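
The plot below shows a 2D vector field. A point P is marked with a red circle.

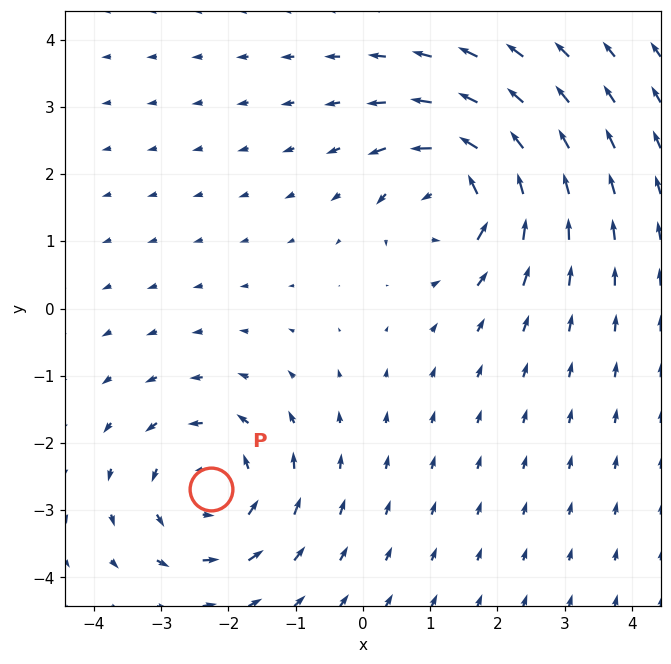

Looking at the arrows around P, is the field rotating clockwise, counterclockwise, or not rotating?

Near P at (-2.3, -2.7) the arrows circulate counterclockwise. The curl (z-component) there is about +5; positive curl means counterclockwise rotation.

counterclockwise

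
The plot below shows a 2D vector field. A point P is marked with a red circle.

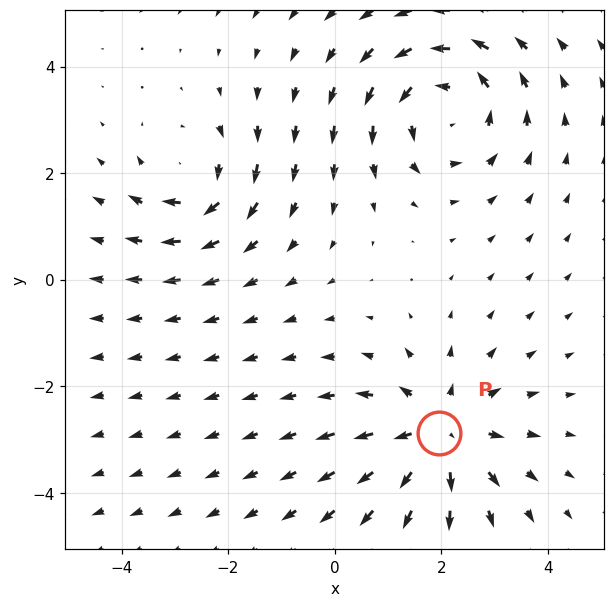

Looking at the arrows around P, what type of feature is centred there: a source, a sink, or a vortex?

source

At P (2.0, -2.9) the arrows spread outward. Divergence about +4, curl ≈0 — positive divergence with near-zero curl is a source.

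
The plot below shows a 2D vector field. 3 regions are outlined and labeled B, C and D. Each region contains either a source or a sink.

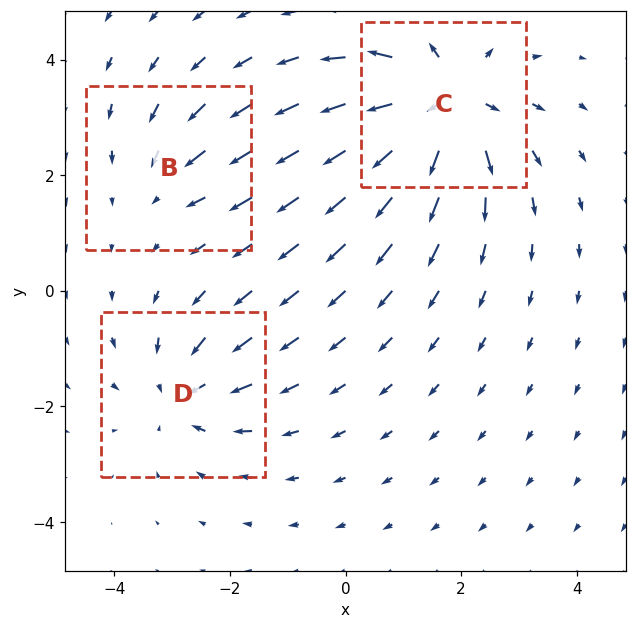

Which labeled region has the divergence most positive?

Divergence at each region's feature centre — B: about -2, C: about +5, D: about -3. Region C is most positive.

C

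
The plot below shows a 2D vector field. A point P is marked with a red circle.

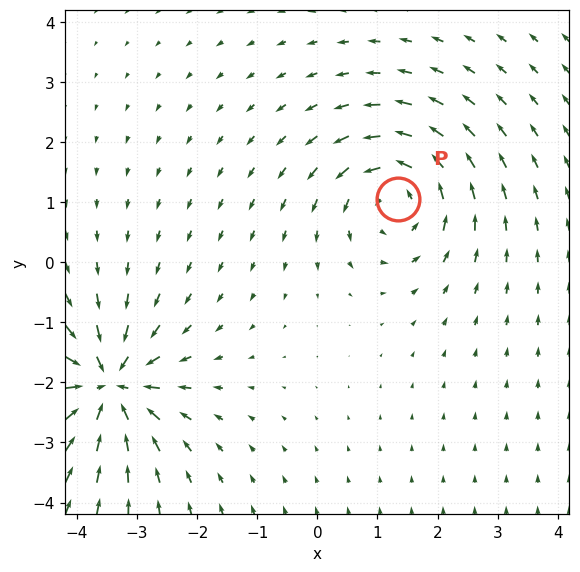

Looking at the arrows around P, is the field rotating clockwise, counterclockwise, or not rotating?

Near P at (1.3, 1.0) the arrows circulate counterclockwise. The curl (z-component) there is about +4; positive curl means counterclockwise rotation.

counterclockwise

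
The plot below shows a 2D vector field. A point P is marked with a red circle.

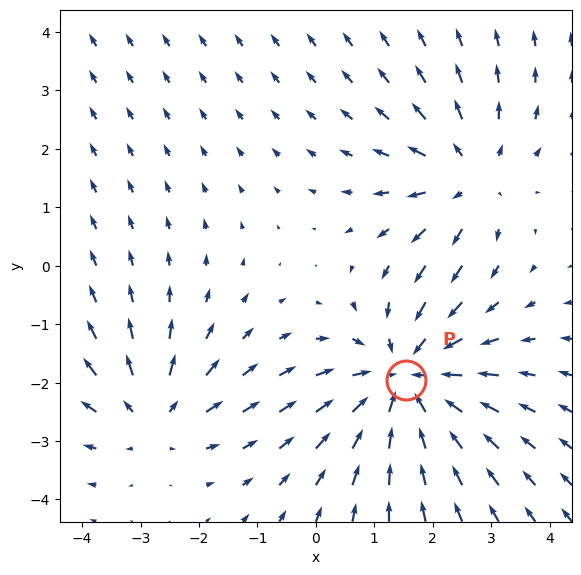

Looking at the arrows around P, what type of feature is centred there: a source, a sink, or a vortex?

At P (1.5, -2.0) the arrows converge inward. Divergence about -4, curl ≈0 — negative divergence with near-zero curl is a sink.

sink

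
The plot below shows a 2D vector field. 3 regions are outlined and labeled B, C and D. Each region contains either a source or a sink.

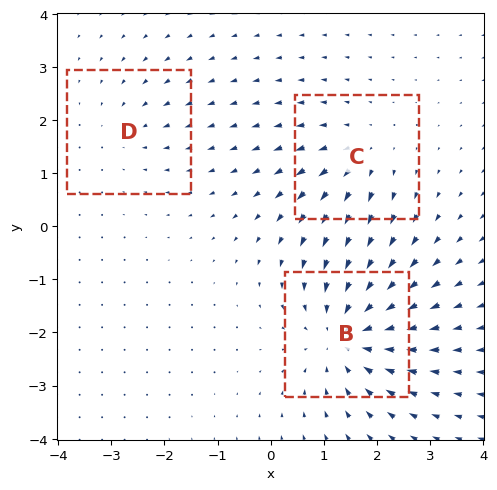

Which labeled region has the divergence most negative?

B

Divergence at each region's feature centre — B: about -5, C: about +3, D: about -2. Region B is most negative.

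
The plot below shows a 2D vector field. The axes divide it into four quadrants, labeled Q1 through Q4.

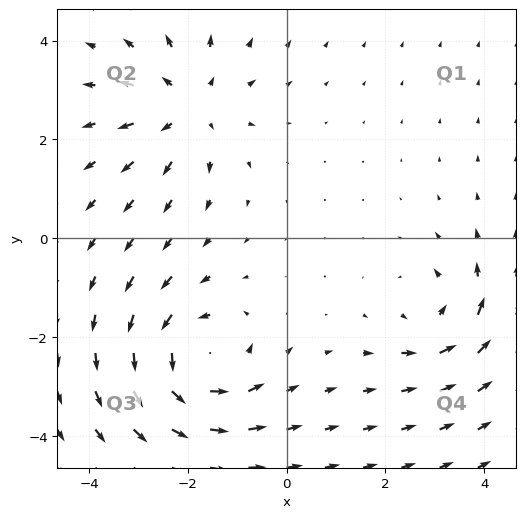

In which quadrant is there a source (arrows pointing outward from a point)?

The source sits at approximately (-2.0, 2.7), which lies in quadrant Q2. The divergence there is about +3, positive as expected for a source.

Q2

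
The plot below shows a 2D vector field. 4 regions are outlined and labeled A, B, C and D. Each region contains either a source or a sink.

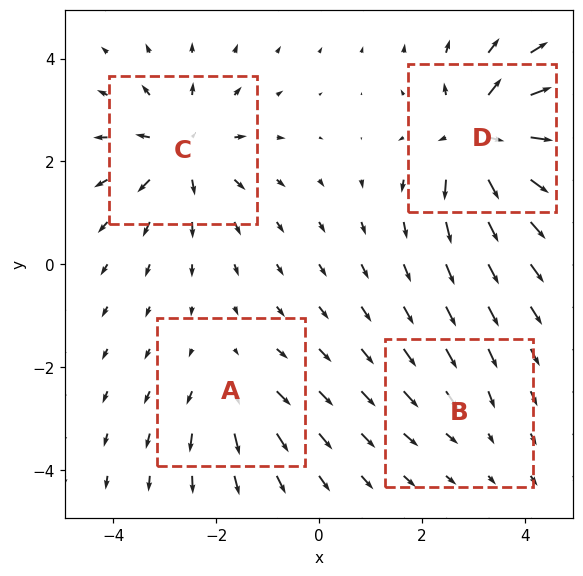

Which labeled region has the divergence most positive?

Divergence at each region's feature centre — A: about +3, B: about -2, C: about +6, D: about +8. Region D is most positive.

D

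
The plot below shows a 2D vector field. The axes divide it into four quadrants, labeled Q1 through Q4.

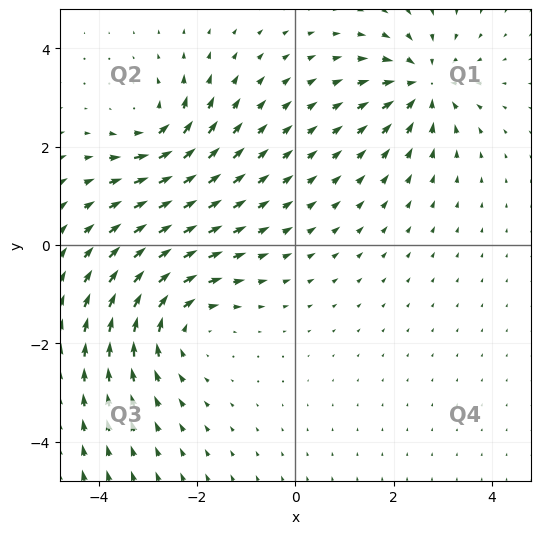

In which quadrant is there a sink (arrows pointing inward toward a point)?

Q1

The sink sits at approximately (2.6, 3.3), which lies in quadrant Q1. The divergence there is about -4, negative as expected for a sink.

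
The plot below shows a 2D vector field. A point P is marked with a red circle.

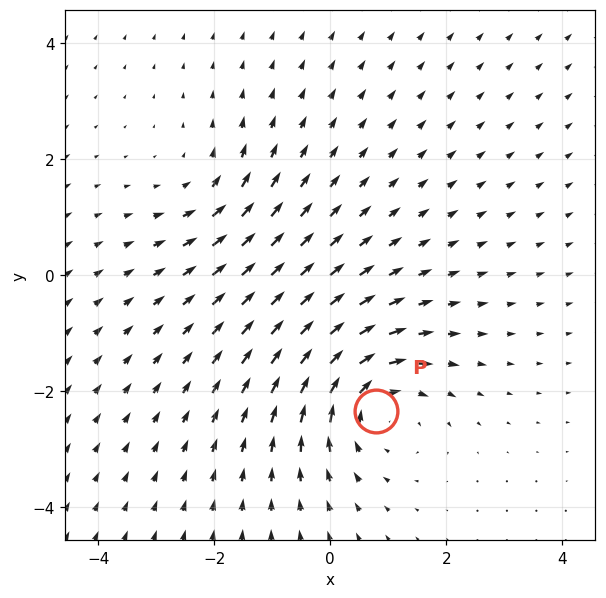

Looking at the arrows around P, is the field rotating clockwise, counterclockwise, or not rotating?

Near P at (0.8, -2.3) the arrows circulate clockwise. The curl (z-component) there is about -4; negative curl means clockwise rotation.

clockwise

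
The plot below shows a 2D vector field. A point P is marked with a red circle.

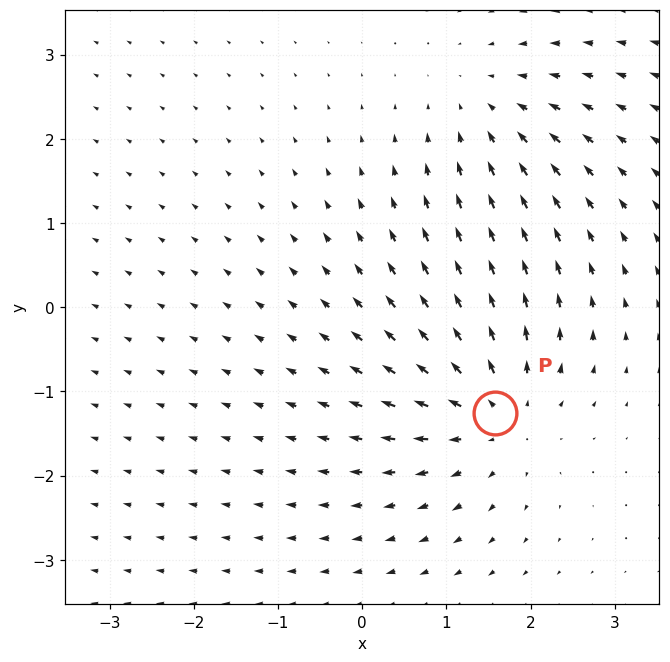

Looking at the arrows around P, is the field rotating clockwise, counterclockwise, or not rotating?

not rotating

Near P at (1.6, -1.3) the arrows show no circulation. The curl there is ≈0.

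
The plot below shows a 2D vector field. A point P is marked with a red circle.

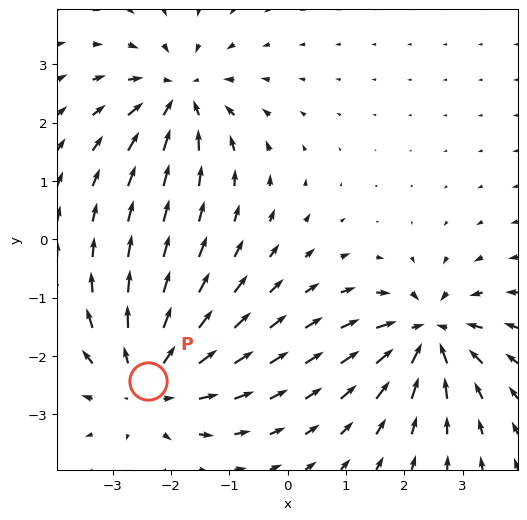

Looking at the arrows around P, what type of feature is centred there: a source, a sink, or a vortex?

At P (-2.4, -2.4) the arrows spread outward. Divergence about +4, curl ≈0 — positive divergence with near-zero curl is a source.

source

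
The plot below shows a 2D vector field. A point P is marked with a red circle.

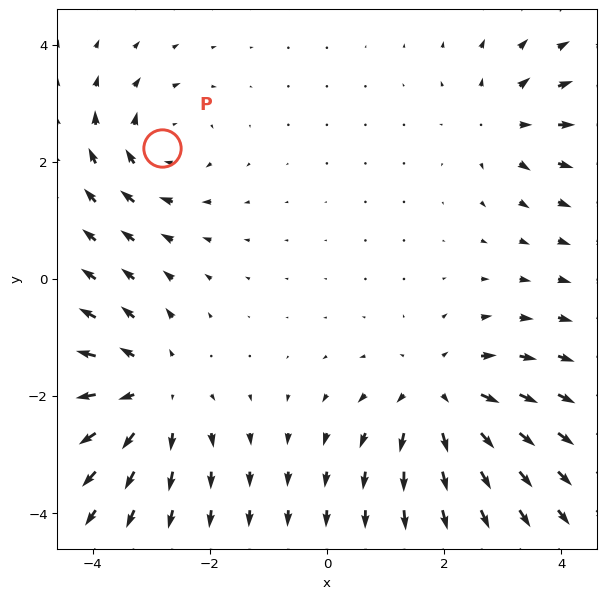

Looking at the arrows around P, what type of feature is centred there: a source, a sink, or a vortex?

At P (-2.8, 2.2) the arrows circulate clockwise. Divergence ≈0, curl about -4 — near-zero divergence with nonzero curl is a vortex.

vortex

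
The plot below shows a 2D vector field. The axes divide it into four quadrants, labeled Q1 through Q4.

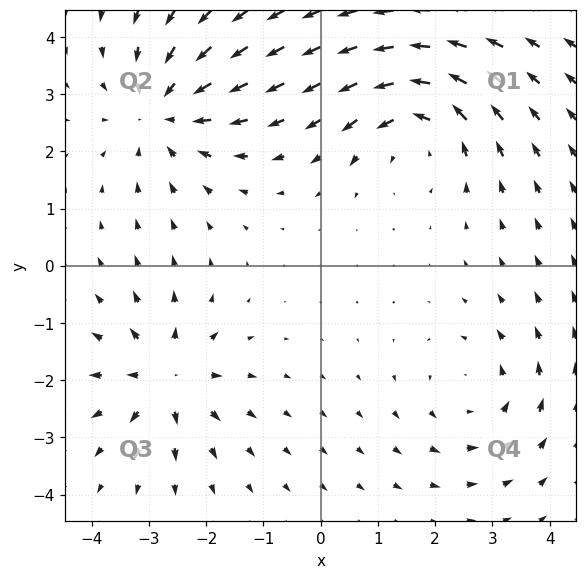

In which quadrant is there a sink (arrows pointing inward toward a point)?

Q2

The sink sits at approximately (-2.7, 2.7), which lies in quadrant Q2. The divergence there is about -4, negative as expected for a sink.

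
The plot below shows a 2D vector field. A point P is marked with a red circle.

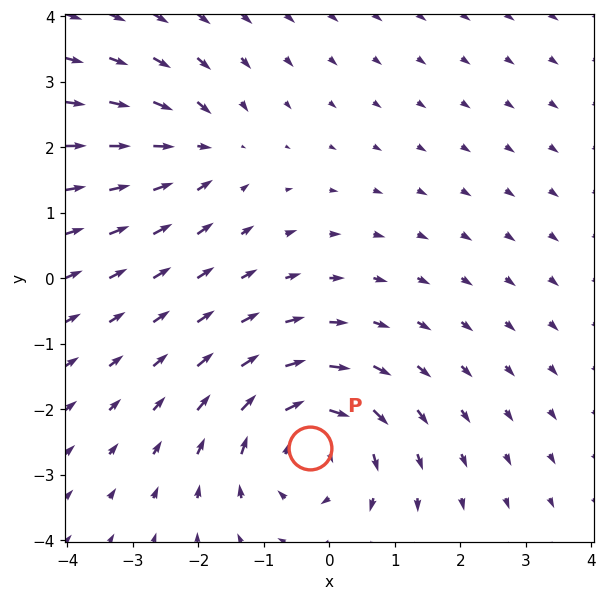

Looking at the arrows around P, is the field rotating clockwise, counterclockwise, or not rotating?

clockwise

Near P at (-0.3, -2.6) the arrows circulate clockwise. The curl (z-component) there is about -5; negative curl means clockwise rotation.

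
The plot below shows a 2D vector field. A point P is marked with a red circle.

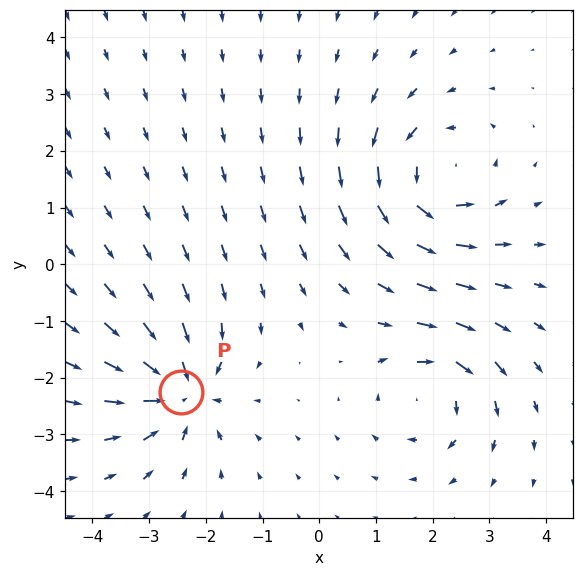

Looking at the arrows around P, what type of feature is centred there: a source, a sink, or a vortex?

sink

At P (-2.4, -2.2) the arrows converge inward. Divergence about -6, curl ≈0 — negative divergence with near-zero curl is a sink.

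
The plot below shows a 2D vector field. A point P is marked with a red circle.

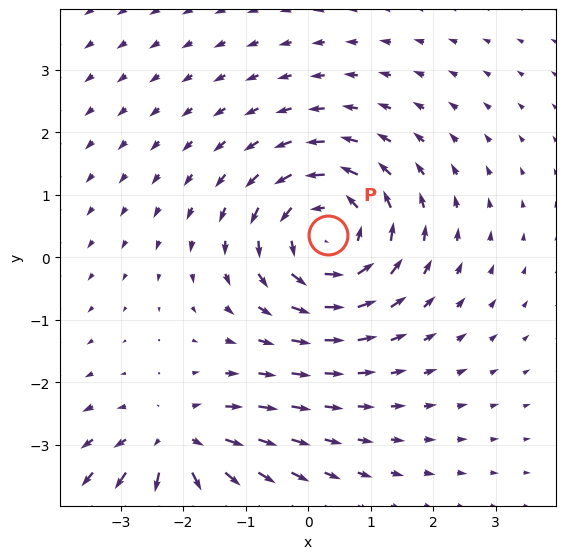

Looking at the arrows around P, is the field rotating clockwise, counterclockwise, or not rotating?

counterclockwise

Near P at (0.3, 0.4) the arrows circulate counterclockwise. The curl (z-component) there is about +5; positive curl means counterclockwise rotation.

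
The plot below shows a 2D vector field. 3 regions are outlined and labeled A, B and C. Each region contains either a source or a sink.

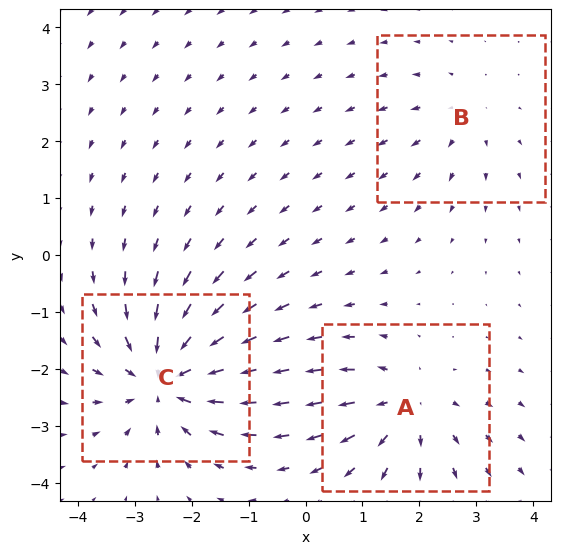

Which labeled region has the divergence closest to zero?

B

Divergence at each region's feature centre — A: about +3, B: about +2, C: about -5. Region B is closest to zero.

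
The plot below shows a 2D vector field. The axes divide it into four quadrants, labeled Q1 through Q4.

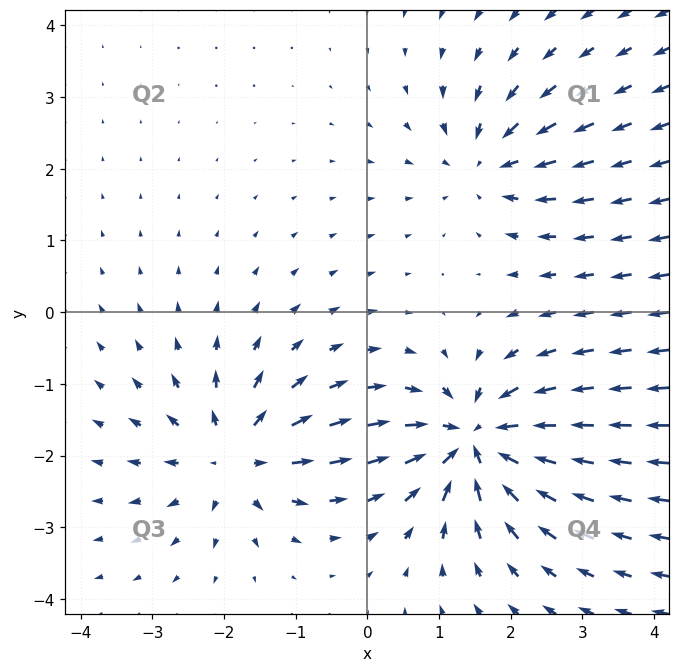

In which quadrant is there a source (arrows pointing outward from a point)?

The source sits at approximately (-1.9, -2.0), which lies in quadrant Q3. The divergence there is about +5, positive as expected for a source.

Q3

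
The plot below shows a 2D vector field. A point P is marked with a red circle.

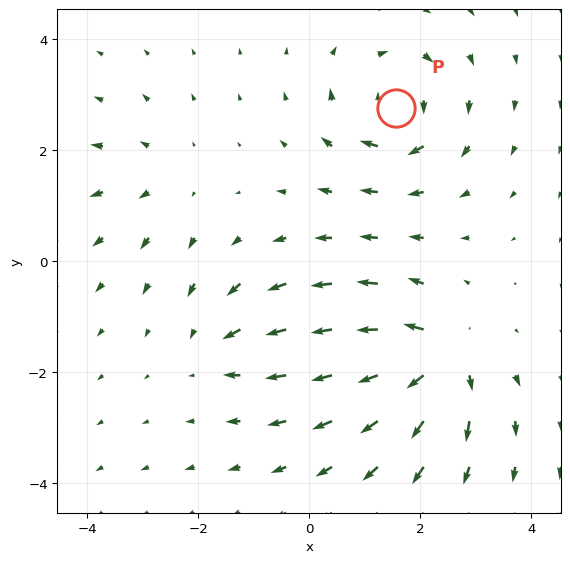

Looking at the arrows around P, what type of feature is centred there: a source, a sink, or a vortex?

At P (1.6, 2.8) the arrows circulate clockwise. Divergence ≈0, curl about -6 — near-zero divergence with nonzero curl is a vortex.

vortex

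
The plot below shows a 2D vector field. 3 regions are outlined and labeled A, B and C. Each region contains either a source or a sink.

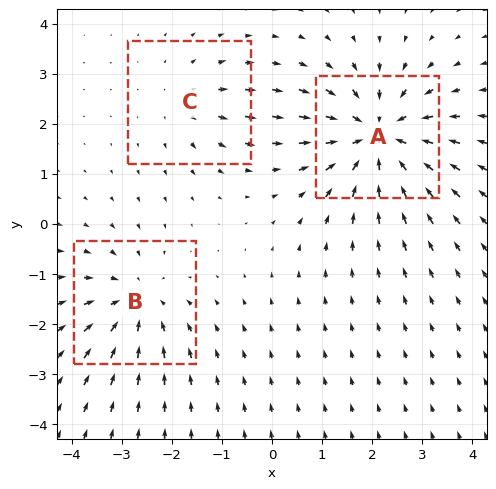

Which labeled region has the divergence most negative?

Divergence at each region's feature centre — A: about -5, B: about -3, C: about +2. Region A is most negative.

A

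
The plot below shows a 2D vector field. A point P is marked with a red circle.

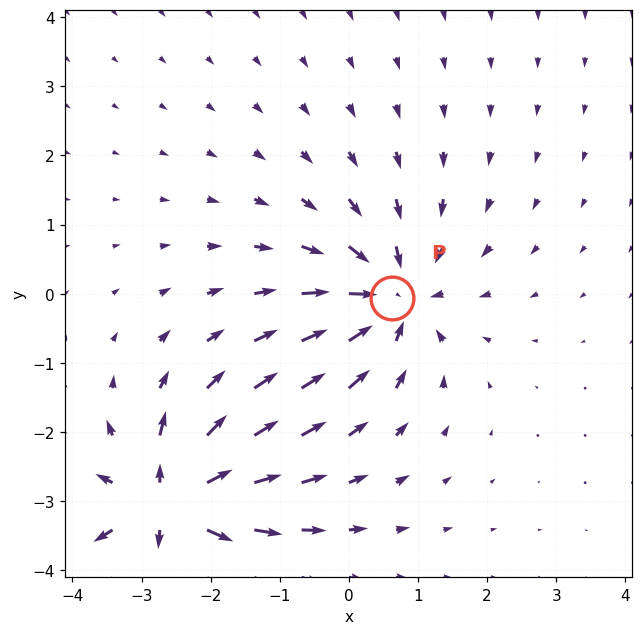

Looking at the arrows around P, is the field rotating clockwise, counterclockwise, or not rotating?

not rotating

Near P at (0.6, -0.1) the arrows show no circulation. The curl there is ≈0.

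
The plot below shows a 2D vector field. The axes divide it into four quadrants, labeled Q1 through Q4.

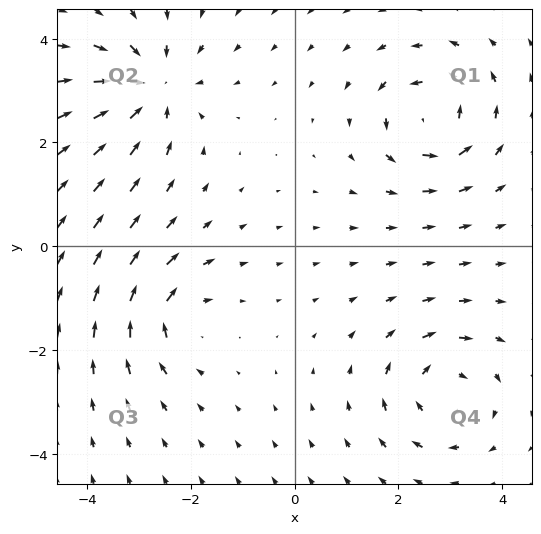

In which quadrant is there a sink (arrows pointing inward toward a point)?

Q2

The sink sits at approximately (-2.8, 3.1), which lies in quadrant Q2. The divergence there is about -5, negative as expected for a sink.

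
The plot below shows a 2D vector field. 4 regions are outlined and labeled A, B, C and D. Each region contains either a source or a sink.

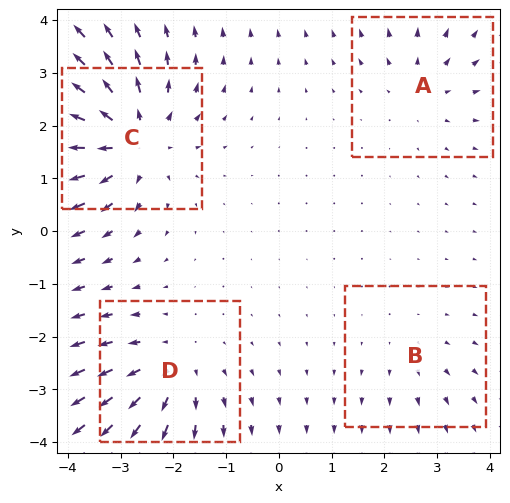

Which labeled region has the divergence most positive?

Divergence at each region's feature centre — A: about +3, B: about +2, C: about +7, D: about +4. Region C is most positive.

C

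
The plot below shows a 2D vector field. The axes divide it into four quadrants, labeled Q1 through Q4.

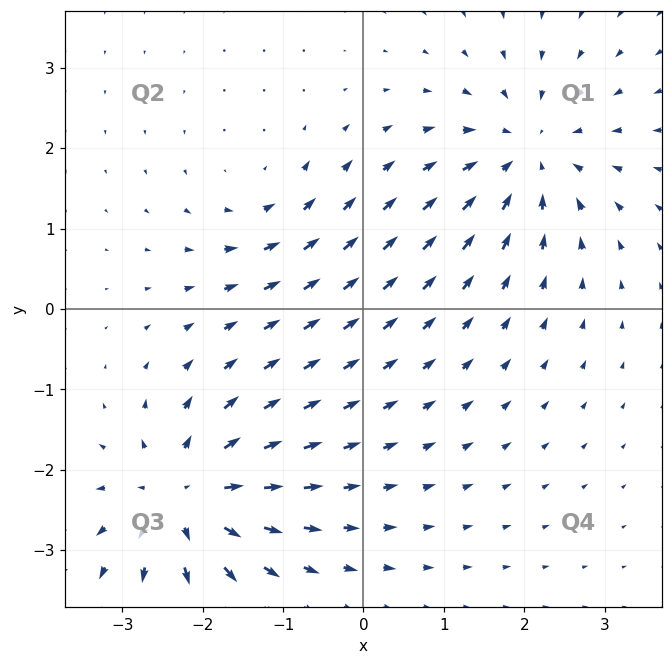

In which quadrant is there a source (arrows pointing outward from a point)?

Q3

The source sits at approximately (-2.2, -2.3), which lies in quadrant Q3. The divergence there is about +7, positive as expected for a source.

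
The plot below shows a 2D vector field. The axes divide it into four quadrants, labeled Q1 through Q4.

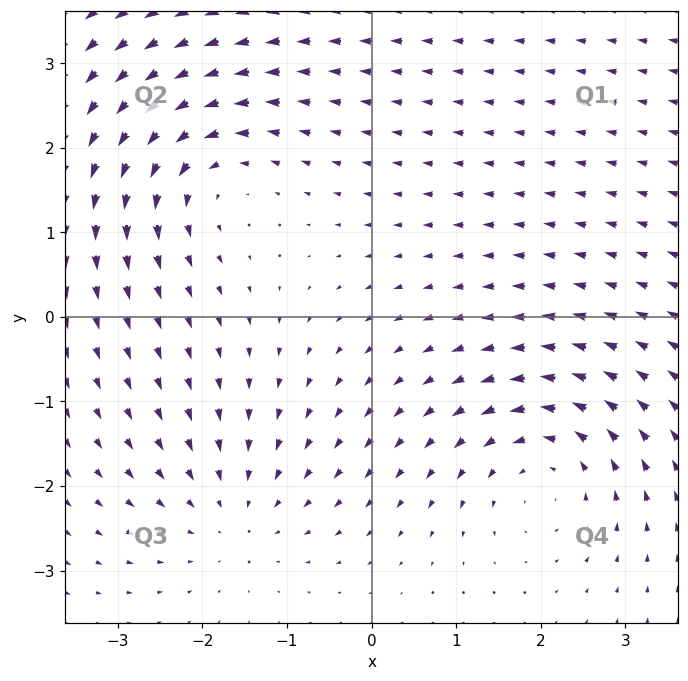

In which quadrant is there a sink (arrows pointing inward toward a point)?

The sink sits at approximately (-1.6, -2.3), which lies in quadrant Q3. The divergence there is about -3, negative as expected for a sink.

Q3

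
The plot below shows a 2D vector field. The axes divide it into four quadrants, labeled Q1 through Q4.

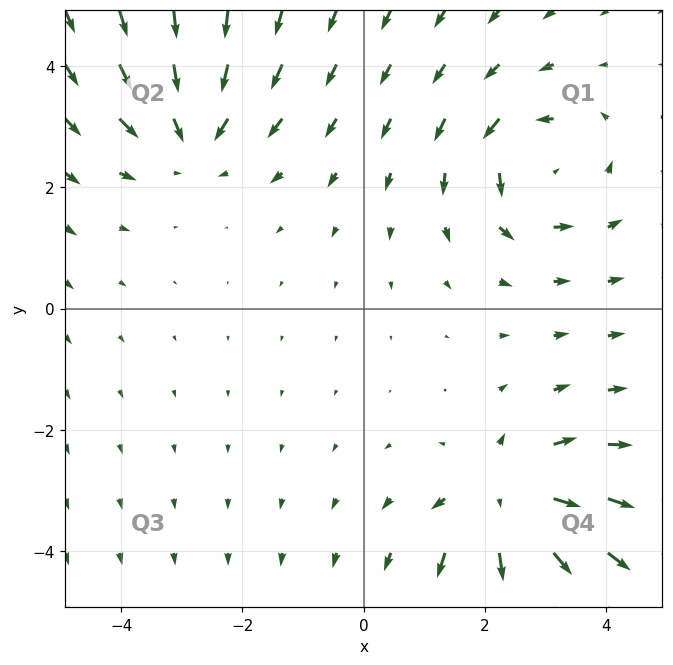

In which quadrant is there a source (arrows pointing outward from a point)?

Q4

The source sits at approximately (2.4, -3.2), which lies in quadrant Q4. The divergence there is about +4, positive as expected for a source.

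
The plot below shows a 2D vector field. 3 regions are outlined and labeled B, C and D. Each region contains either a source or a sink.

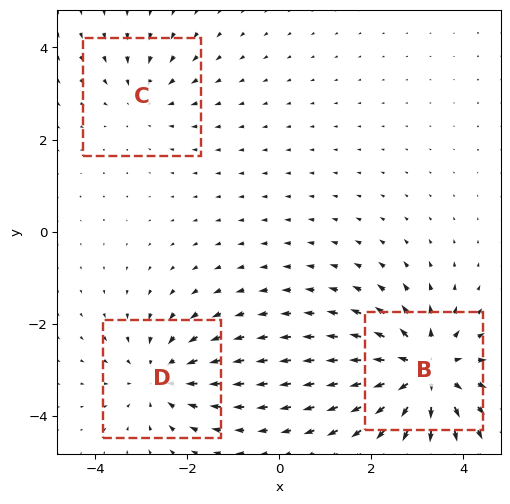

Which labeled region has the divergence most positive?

B

Divergence at each region's feature centre — B: about +5, C: about -2, D: about -3. Region B is most positive.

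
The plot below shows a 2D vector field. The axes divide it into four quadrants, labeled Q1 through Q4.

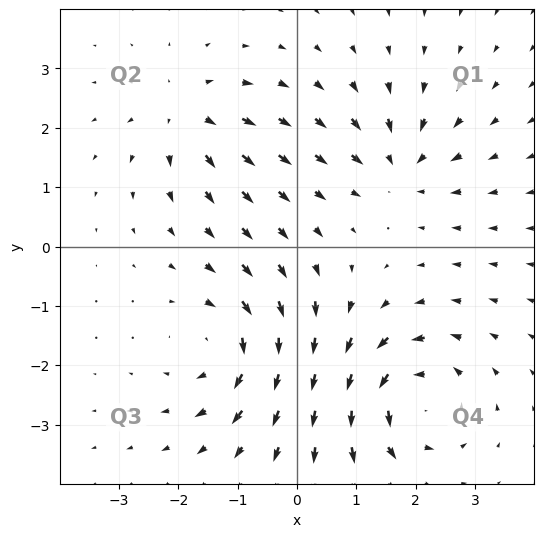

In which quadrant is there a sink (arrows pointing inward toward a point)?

Q1

The sink sits at approximately (1.7, 1.4), which lies in quadrant Q1. The divergence there is about -4, negative as expected for a sink.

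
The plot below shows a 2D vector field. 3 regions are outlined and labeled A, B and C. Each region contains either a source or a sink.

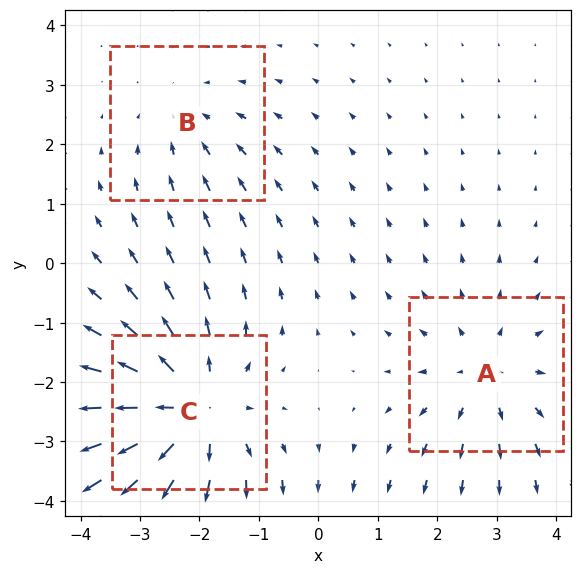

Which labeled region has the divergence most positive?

C

Divergence at each region's feature centre — A: about +3, B: about -2, C: about +4. Region C is most positive.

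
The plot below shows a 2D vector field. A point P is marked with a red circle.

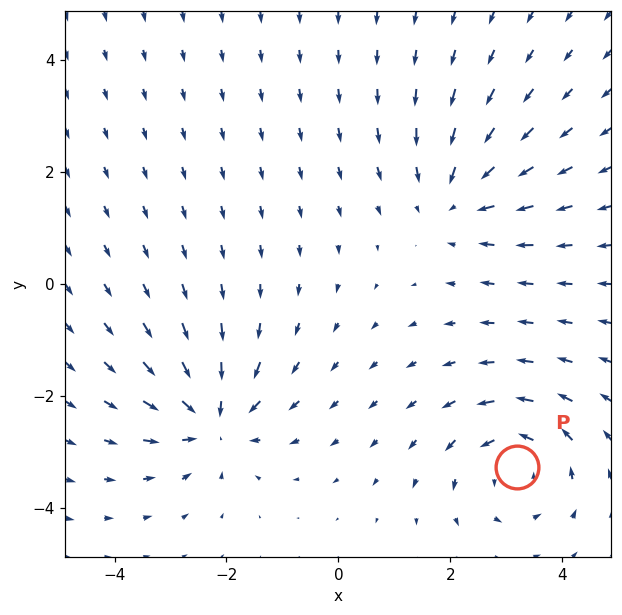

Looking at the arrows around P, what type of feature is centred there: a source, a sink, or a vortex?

At P (3.2, -3.3) the arrows circulate counterclockwise. Divergence ≈0, curl about +5 — near-zero divergence with nonzero curl is a vortex.

vortex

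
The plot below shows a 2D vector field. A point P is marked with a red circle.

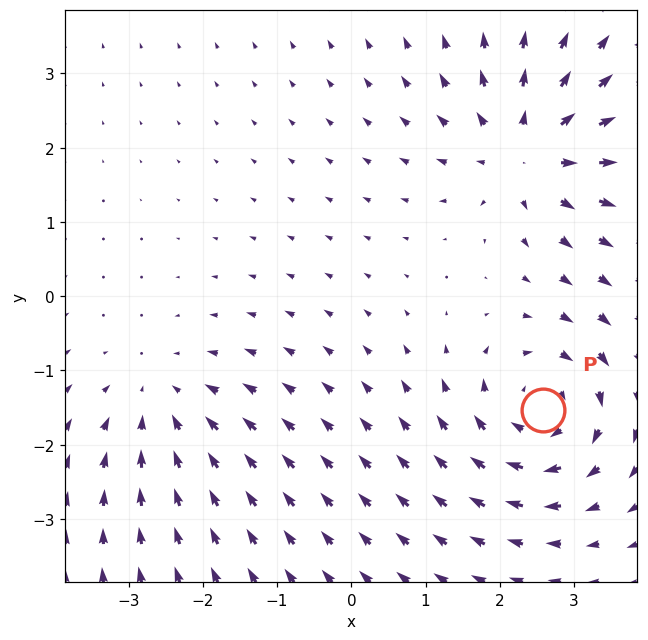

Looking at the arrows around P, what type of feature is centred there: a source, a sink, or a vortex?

At P (2.6, -1.5) the arrows circulate clockwise. Divergence ≈0, curl about -6 — near-zero divergence with nonzero curl is a vortex.

vortex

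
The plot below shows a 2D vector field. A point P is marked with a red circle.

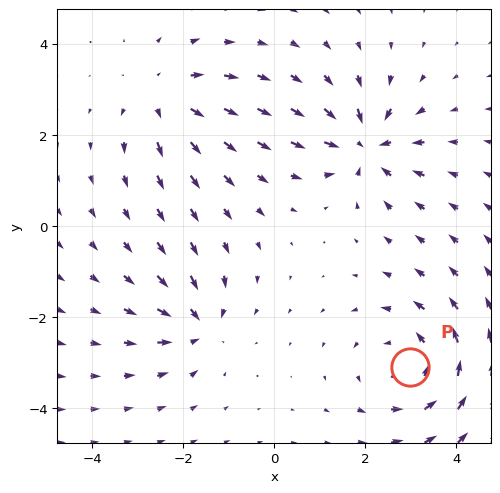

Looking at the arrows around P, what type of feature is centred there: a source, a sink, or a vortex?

At P (3.0, -3.1) the arrows circulate counterclockwise. Divergence ≈0, curl about +3 — near-zero divergence with nonzero curl is a vortex.

vortex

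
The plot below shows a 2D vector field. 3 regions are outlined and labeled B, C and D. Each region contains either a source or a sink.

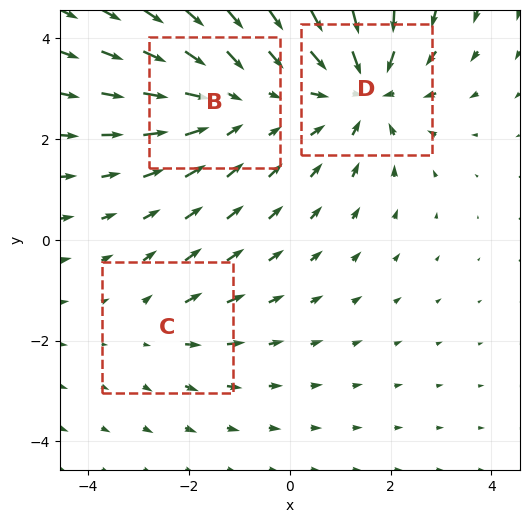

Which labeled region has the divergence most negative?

D

Divergence at each region's feature centre — B: about -3, C: about +2, D: about -4. Region D is most negative.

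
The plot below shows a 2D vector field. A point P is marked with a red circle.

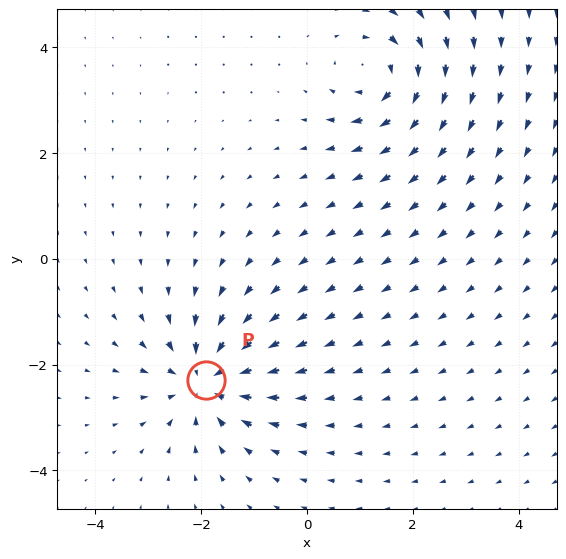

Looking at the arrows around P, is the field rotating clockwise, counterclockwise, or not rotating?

Near P at (-1.9, -2.3) the arrows show no circulation. The curl there is ≈0.

not rotating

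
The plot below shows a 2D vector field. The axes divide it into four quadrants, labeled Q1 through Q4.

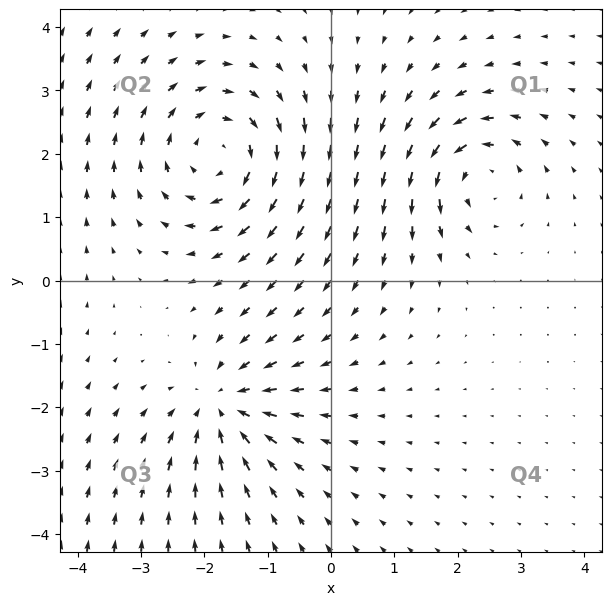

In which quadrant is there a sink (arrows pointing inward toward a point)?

Q3

The sink sits at approximately (-1.7, -2.0), which lies in quadrant Q3. The divergence there is about -4, negative as expected for a sink.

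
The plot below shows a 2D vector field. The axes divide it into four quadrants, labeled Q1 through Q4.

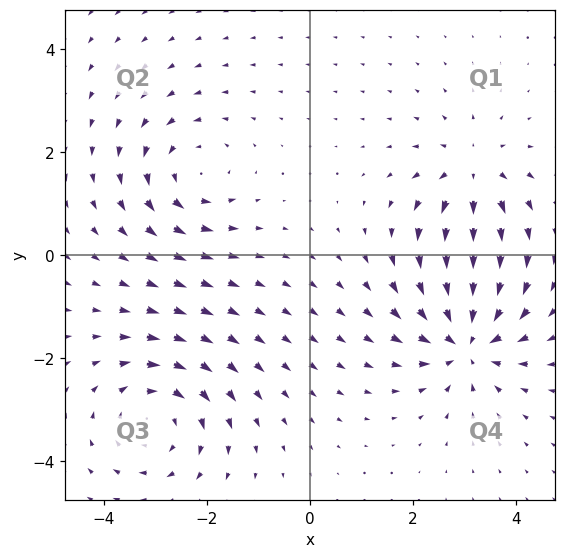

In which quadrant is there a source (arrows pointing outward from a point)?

The source sits at approximately (3.1, 1.6), which lies in quadrant Q1. The divergence there is about +4, positive as expected for a source.

Q1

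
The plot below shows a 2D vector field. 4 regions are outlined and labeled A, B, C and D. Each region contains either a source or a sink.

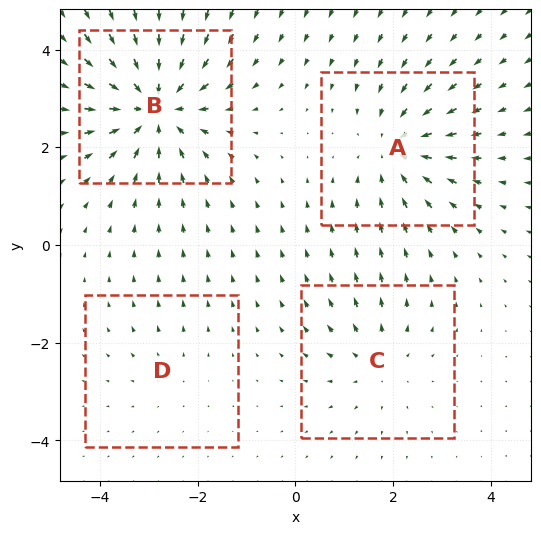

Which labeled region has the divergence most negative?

Divergence at each region's feature centre — A: about -5, B: about -7, C: about +3, D: about +2. Region B is most negative.

B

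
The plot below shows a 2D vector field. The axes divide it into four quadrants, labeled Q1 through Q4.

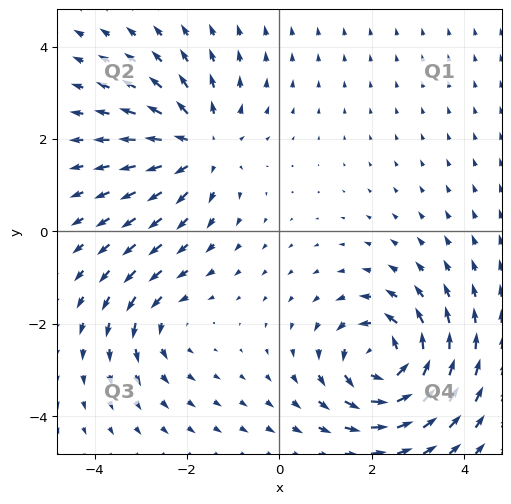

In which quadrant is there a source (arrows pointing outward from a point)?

Q2

The source sits at approximately (-1.7, 1.8), which lies in quadrant Q2. The divergence there is about +4, positive as expected for a source.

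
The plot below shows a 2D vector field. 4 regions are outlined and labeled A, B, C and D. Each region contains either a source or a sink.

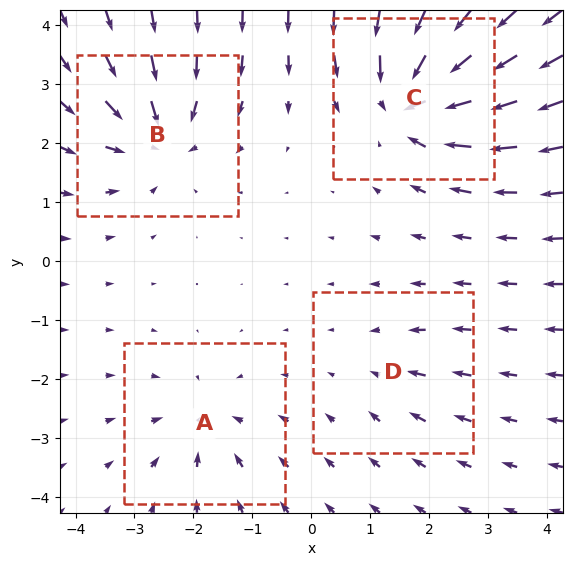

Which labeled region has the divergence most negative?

C

Divergence at each region's feature centre — A: about -4, B: about -6, C: about -8, D: about -2. Region C is most negative.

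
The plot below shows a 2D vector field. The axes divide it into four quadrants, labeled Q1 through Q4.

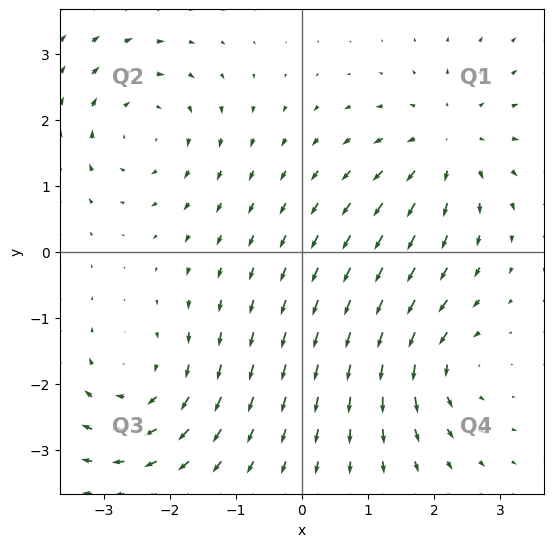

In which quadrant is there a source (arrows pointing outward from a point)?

Q1

The source sits at approximately (2.2, 1.6), which lies in quadrant Q1. The divergence there is about +4, positive as expected for a source.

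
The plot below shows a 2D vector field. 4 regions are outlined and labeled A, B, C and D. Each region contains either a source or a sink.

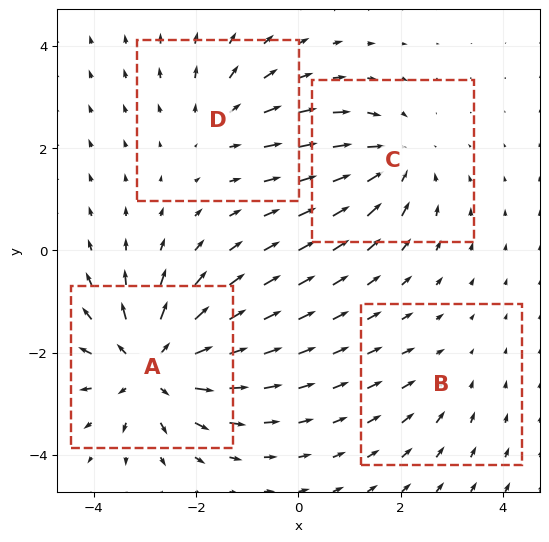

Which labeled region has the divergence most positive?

A

Divergence at each region's feature centre — A: about +7, B: about -2, C: about -4, D: about +3. Region A is most positive.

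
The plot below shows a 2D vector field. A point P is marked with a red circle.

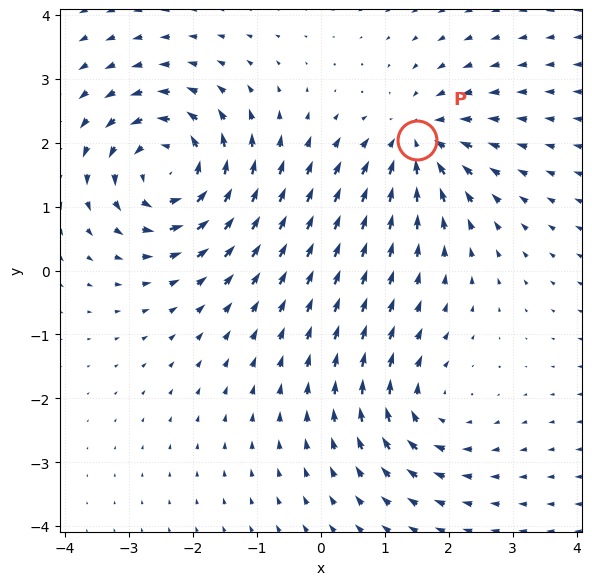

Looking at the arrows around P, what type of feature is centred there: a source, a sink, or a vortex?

At P (1.5, 2.0) the arrows converge inward. Divergence about -4, curl ≈0 — negative divergence with near-zero curl is a sink.

sink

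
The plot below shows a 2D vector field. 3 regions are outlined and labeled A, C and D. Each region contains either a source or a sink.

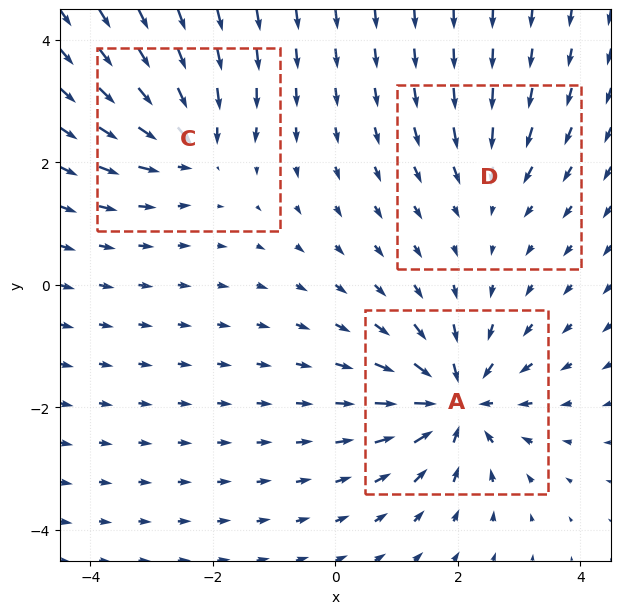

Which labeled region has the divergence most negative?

A

Divergence at each region's feature centre — A: about -6, C: about -4, D: about -2. Region A is most negative.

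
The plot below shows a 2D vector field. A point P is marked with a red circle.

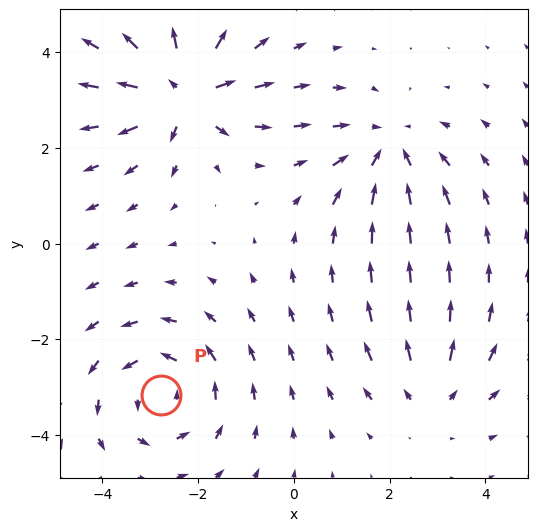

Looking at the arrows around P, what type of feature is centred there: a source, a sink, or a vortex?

vortex

At P (-2.8, -3.2) the arrows circulate counterclockwise. Divergence ≈0, curl about +4 — near-zero divergence with nonzero curl is a vortex.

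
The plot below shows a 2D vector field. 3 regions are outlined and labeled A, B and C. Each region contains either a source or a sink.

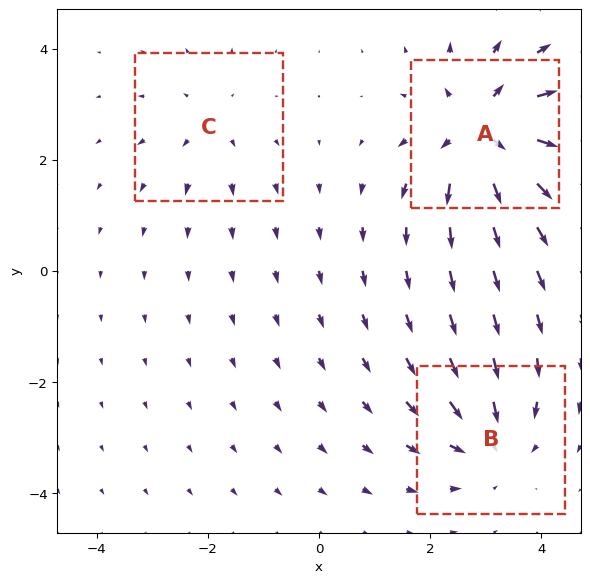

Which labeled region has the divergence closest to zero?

C

Divergence at each region's feature centre — A: about +5, B: about -3, C: about +2. Region C is closest to zero.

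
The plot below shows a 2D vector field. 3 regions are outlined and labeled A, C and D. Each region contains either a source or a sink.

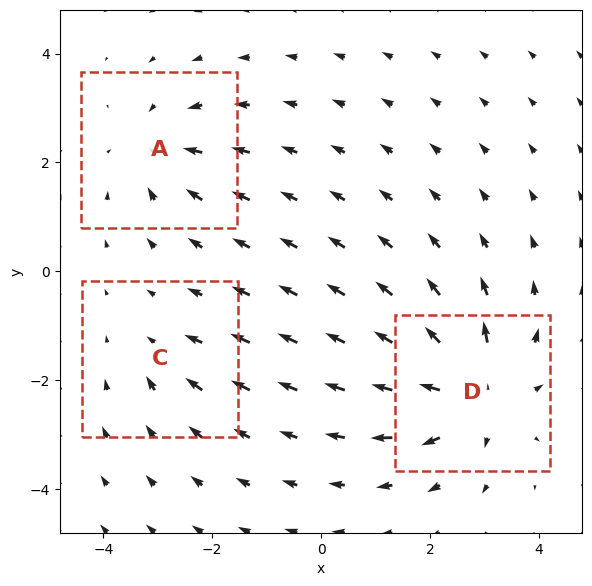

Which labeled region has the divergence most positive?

D

Divergence at each region's feature centre — A: about -3, C: about -2, D: about +5. Region D is most positive.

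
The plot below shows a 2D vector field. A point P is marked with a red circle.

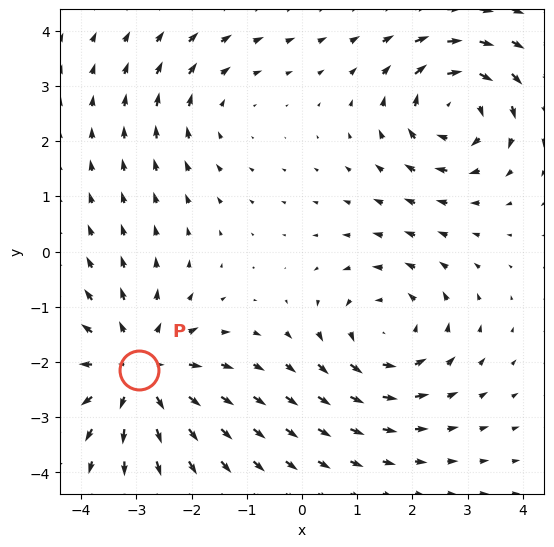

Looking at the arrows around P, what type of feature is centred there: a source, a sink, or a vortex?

At P (-3.0, -2.1) the arrows spread outward. Divergence about +4, curl ≈0 — positive divergence with near-zero curl is a source.

source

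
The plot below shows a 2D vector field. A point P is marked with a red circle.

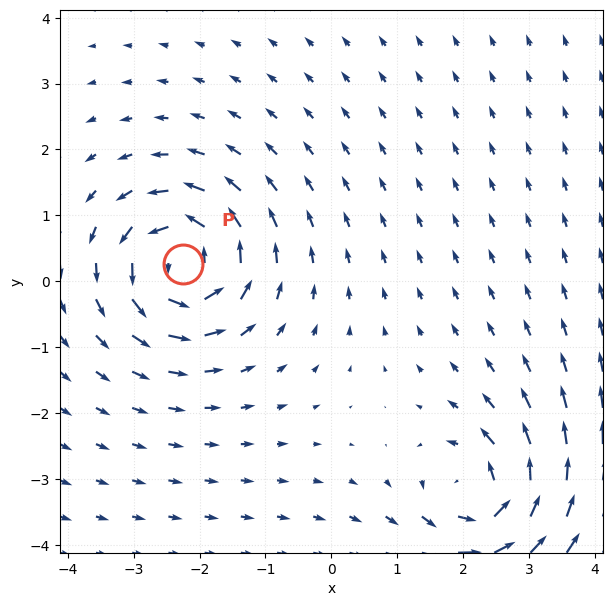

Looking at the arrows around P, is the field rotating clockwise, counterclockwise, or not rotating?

Near P at (-2.3, 0.3) the arrows circulate counterclockwise. The curl (z-component) there is about +4; positive curl means counterclockwise rotation.

counterclockwise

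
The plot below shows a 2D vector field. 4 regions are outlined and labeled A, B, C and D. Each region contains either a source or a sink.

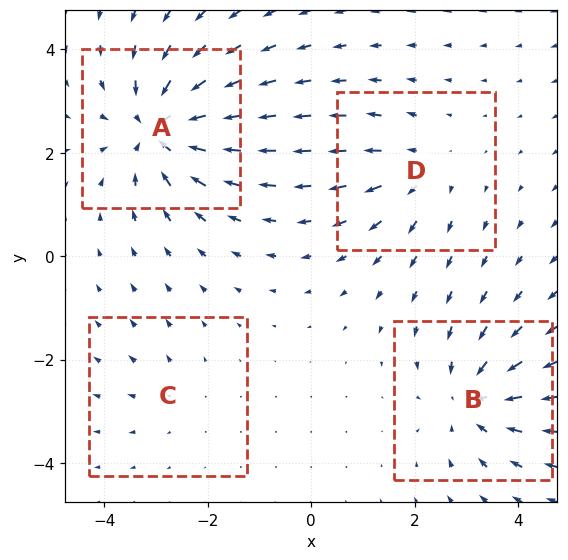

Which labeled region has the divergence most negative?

Divergence at each region's feature centre — A: about -7, B: about -5, C: about +2, D: about +4. Region A is most negative.

A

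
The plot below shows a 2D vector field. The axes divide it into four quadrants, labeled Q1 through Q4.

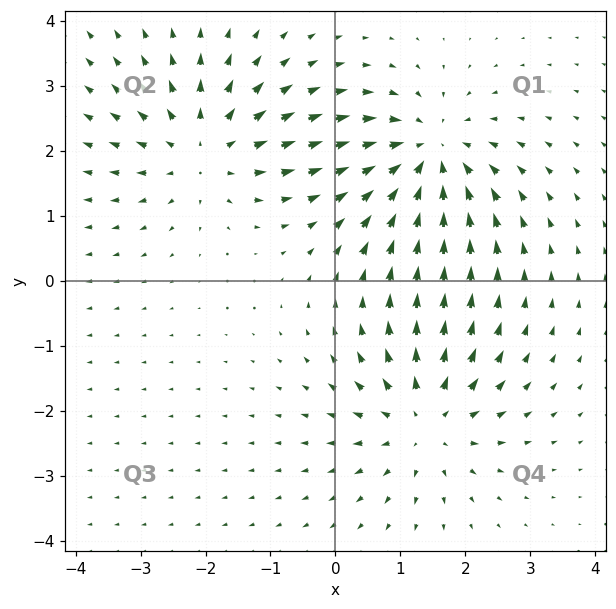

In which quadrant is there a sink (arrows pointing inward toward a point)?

Q1

The sink sits at approximately (1.4, 1.9), which lies in quadrant Q1. The divergence there is about -4, negative as expected for a sink.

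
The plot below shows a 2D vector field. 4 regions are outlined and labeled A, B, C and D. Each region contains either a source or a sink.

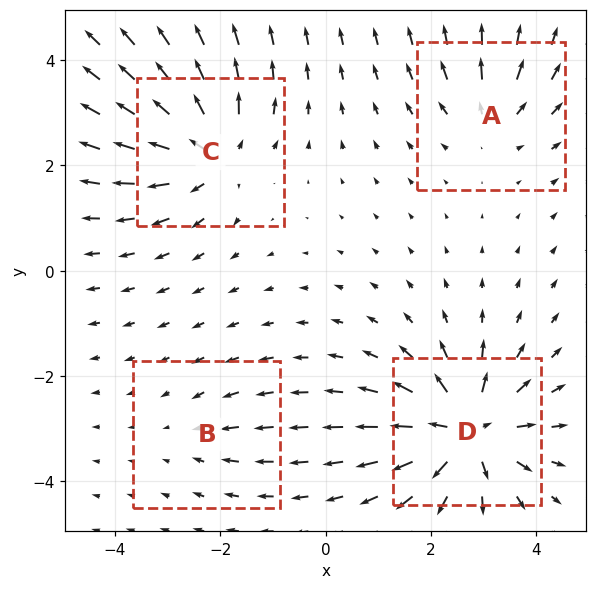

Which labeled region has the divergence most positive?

Divergence at each region's feature centre — A: about +4, B: about -2, C: about +6, D: about +8. Region D is most positive.

D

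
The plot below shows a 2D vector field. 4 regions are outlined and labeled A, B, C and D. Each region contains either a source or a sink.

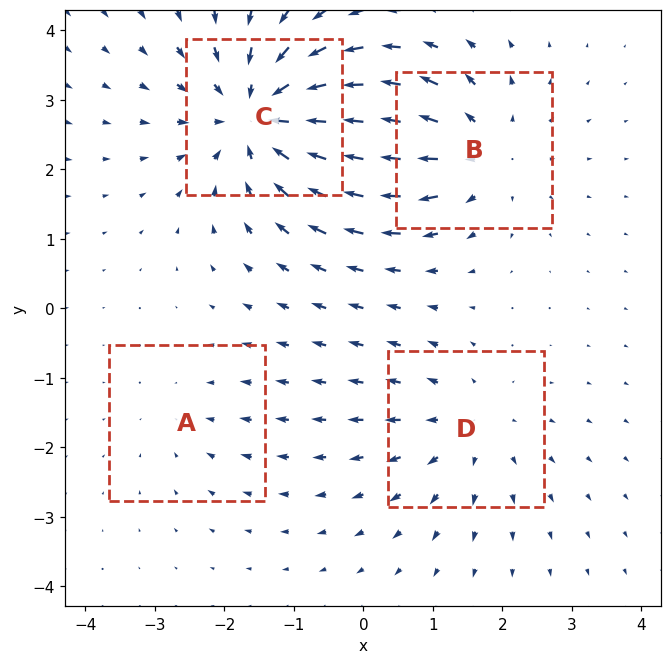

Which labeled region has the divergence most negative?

Divergence at each region's feature centre — A: about -2, B: about +4, C: about -6, D: about +3. Region C is most negative.

C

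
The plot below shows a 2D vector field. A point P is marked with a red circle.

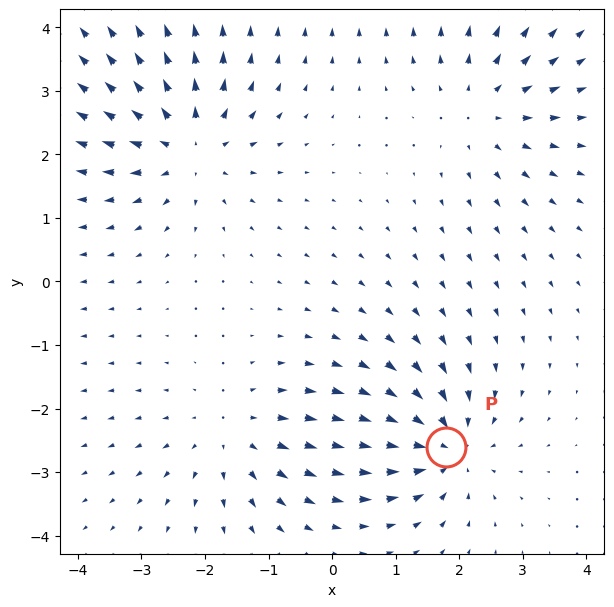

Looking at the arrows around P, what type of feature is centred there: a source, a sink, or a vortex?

sink

At P (1.8, -2.6) the arrows converge inward. Divergence about -5, curl ≈0 — negative divergence with near-zero curl is a sink.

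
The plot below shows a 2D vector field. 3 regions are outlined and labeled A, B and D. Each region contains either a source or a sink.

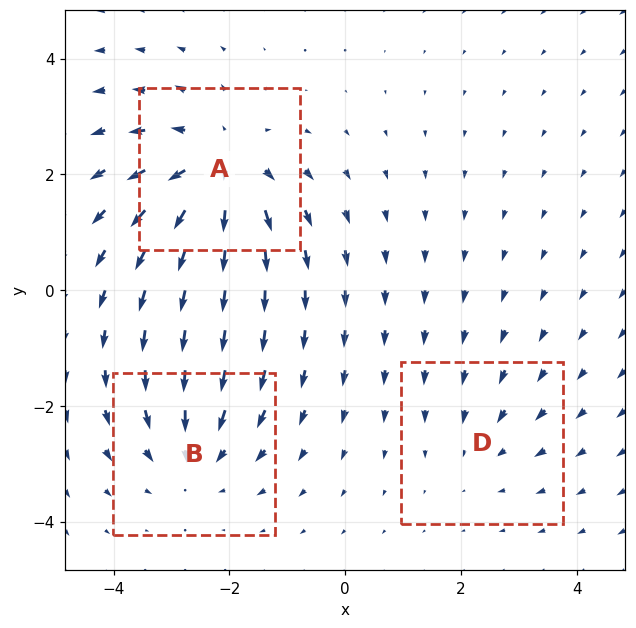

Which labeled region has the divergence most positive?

A

Divergence at each region's feature centre — A: about +4, B: about -3, D: about -2. Region A is most positive.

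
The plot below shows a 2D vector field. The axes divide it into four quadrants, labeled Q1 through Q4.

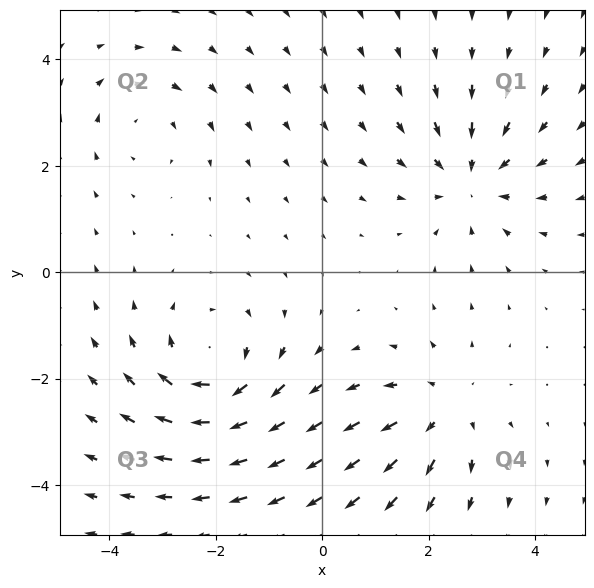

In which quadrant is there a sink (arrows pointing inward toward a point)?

The sink sits at approximately (2.8, 1.7), which lies in quadrant Q1. The divergence there is about -4, negative as expected for a sink.

Q1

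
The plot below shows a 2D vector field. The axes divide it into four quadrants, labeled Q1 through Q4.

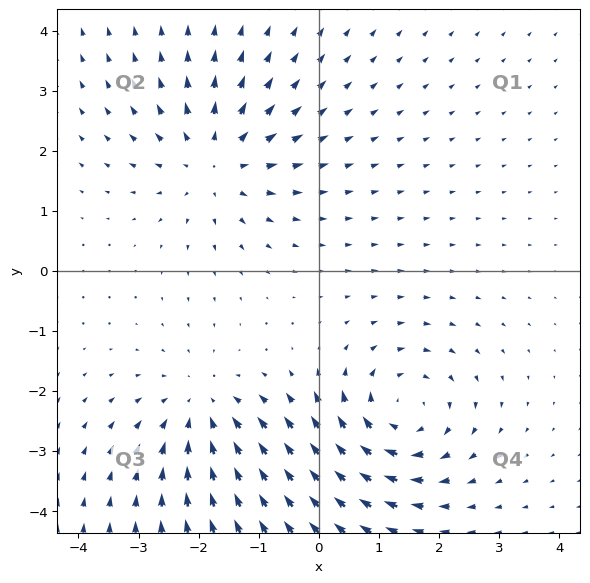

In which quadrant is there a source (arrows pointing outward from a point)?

The source sits at approximately (-1.7, 1.8), which lies in quadrant Q2. The divergence there is about +4, positive as expected for a source.

Q2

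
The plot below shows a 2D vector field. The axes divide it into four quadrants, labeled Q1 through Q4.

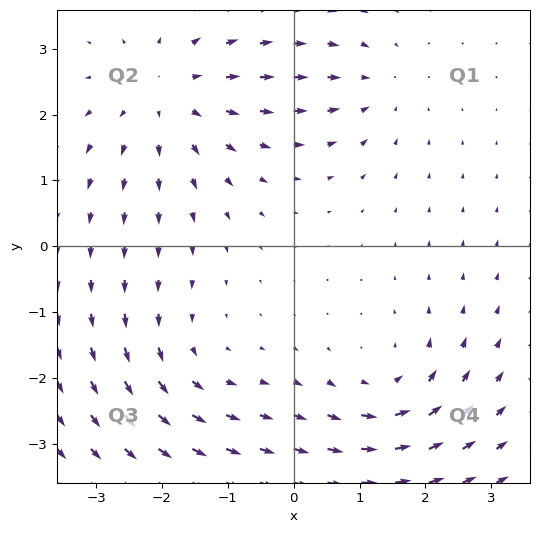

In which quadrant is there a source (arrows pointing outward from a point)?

The source sits at approximately (-1.9, 2.3), which lies in quadrant Q2. The divergence there is about +4, positive as expected for a source.

Q2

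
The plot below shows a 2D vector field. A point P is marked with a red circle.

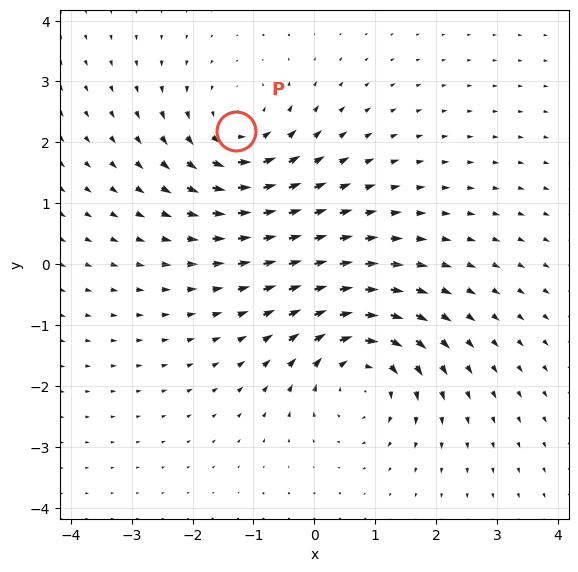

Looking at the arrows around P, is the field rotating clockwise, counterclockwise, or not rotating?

counterclockwise

Near P at (-1.3, 2.2) the arrows circulate counterclockwise. The curl (z-component) there is about +4; positive curl means counterclockwise rotation.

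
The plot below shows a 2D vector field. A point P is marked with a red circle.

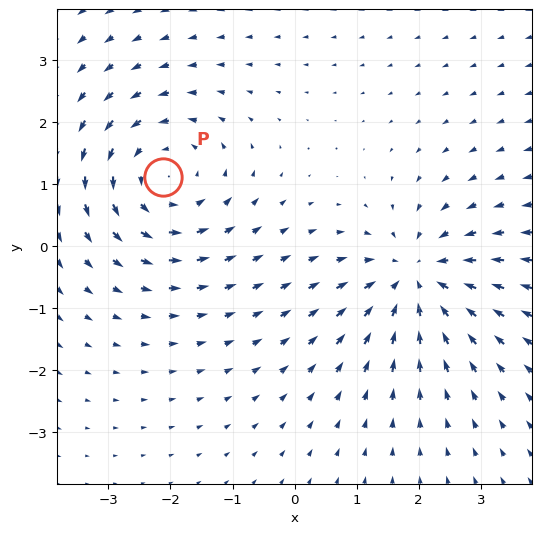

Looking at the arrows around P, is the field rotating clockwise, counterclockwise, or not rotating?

Near P at (-2.1, 1.1) the arrows circulate counterclockwise. The curl (z-component) there is about +4; positive curl means counterclockwise rotation.

counterclockwise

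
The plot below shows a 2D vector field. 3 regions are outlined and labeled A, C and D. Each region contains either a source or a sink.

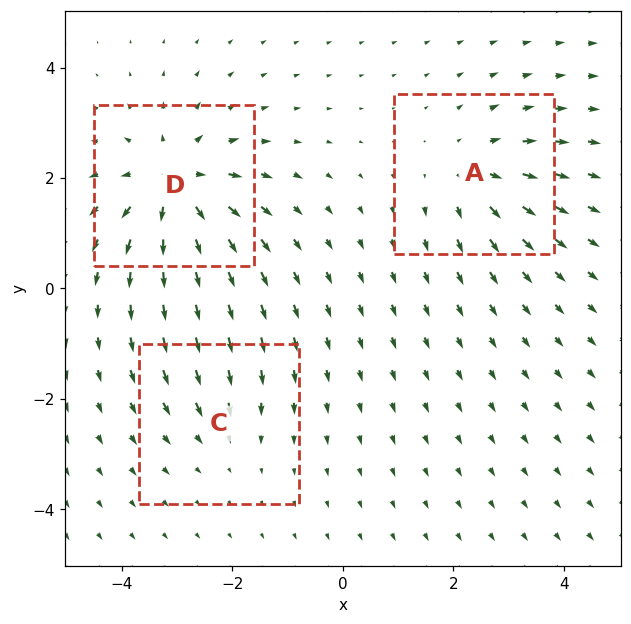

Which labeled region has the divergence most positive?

Divergence at each region's feature centre — A: about +3, C: about -2, D: about +5. Region D is most positive.

D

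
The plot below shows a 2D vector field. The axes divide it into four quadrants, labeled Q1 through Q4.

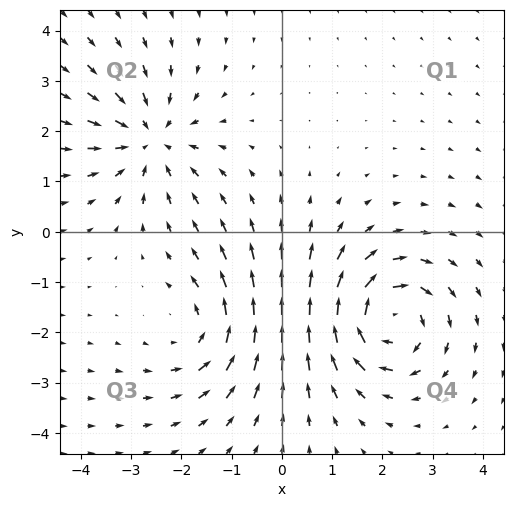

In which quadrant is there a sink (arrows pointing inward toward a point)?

The sink sits at approximately (-2.6, 1.8), which lies in quadrant Q2. The divergence there is about -4, negative as expected for a sink.

Q2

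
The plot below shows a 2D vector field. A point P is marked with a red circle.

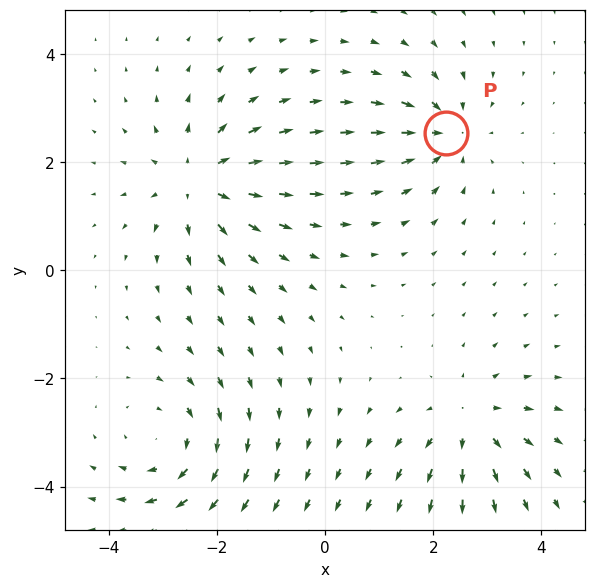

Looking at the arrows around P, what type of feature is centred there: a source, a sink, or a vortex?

sink

At P (2.2, 2.5) the arrows converge inward. Divergence about -5, curl ≈0 — negative divergence with near-zero curl is a sink.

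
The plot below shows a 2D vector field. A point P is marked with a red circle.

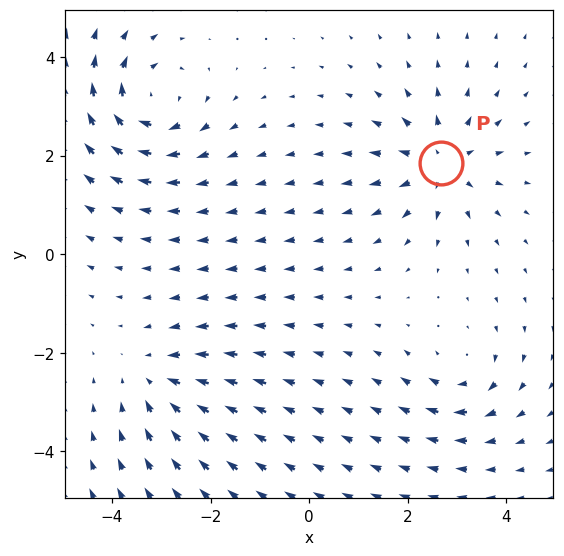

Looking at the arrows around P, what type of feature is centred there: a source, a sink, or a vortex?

source

At P (2.7, 1.8) the arrows spread outward. Divergence about +5, curl ≈0 — positive divergence with near-zero curl is a source.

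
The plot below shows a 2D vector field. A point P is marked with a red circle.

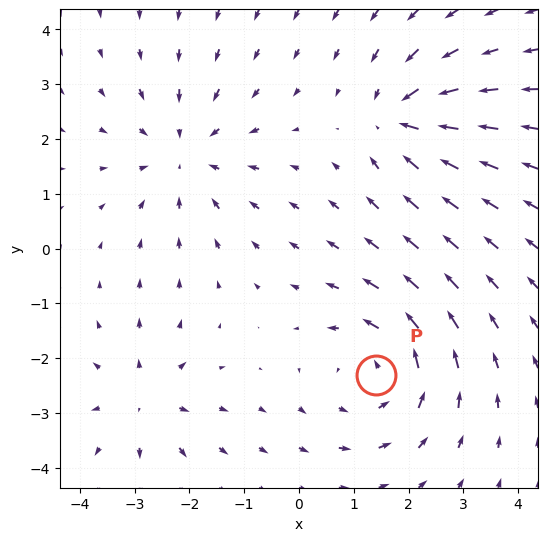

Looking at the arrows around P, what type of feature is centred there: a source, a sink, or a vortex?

vortex

At P (1.4, -2.3) the arrows circulate counterclockwise. Divergence ≈0, curl about +4 — near-zero divergence with nonzero curl is a vortex.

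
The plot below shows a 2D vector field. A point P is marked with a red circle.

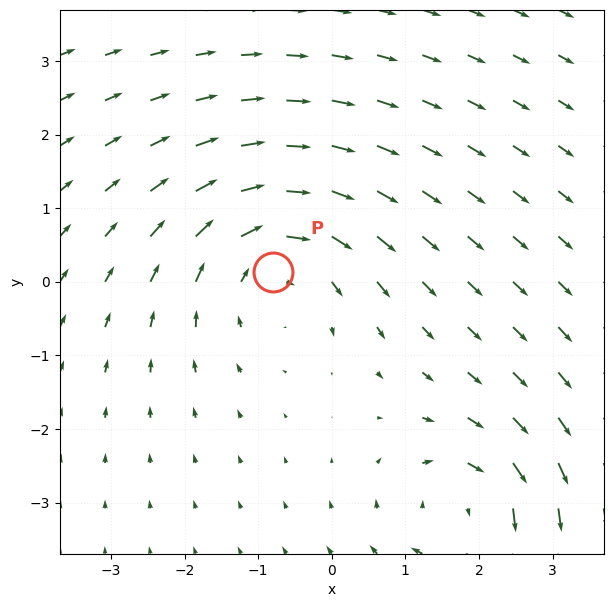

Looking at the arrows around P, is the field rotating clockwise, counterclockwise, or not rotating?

clockwise

Near P at (-0.8, 0.1) the arrows circulate clockwise. The curl (z-component) there is about -3; negative curl means clockwise rotation.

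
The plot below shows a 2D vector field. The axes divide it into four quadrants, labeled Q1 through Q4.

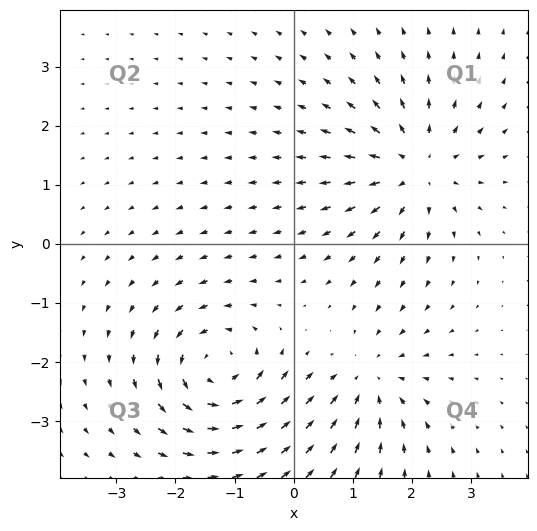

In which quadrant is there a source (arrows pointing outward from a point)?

Q1

The source sits at approximately (2.1, 1.3), which lies in quadrant Q1. The divergence there is about +5, positive as expected for a source.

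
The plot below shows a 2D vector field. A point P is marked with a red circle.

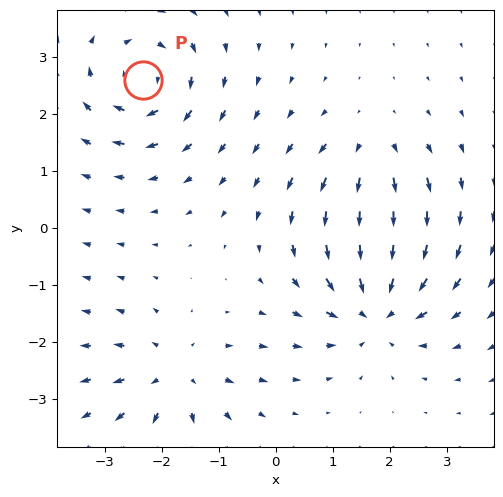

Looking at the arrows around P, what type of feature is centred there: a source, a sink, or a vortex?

At P (-2.3, 2.6) the arrows circulate clockwise. Divergence ≈0, curl about -5 — near-zero divergence with nonzero curl is a vortex.

vortex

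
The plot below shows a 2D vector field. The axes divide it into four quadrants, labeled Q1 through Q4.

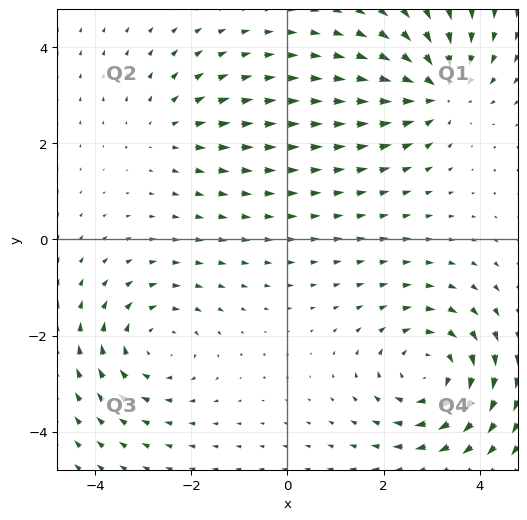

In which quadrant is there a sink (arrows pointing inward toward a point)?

Q1

The sink sits at approximately (3.1, 3.1), which lies in quadrant Q1. The divergence there is about -4, negative as expected for a sink.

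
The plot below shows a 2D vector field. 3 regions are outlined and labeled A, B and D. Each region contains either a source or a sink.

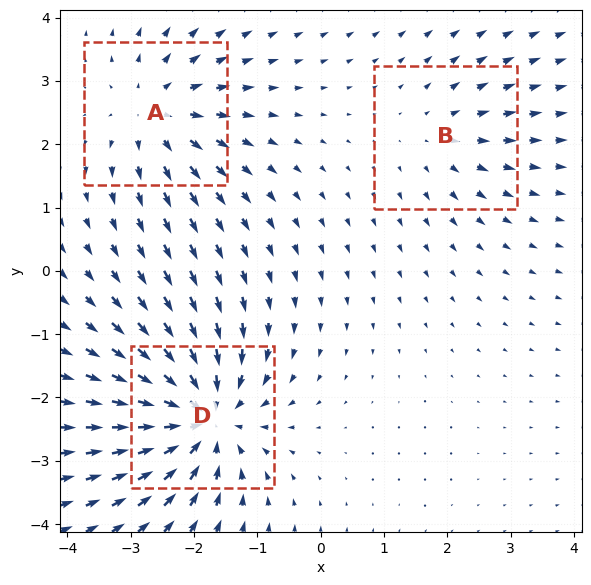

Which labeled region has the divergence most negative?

D

Divergence at each region's feature centre — A: about +4, B: about +2, D: about -6. Region D is most negative.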